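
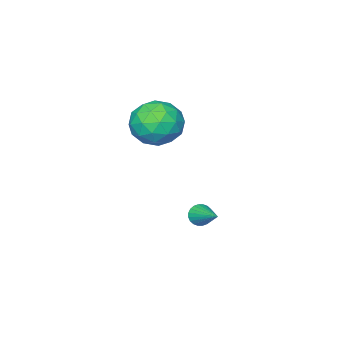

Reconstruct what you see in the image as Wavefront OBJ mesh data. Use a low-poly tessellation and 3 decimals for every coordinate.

v 2.114 -1.697 3.354
v 3.105 -1.432 3.789
v 2.935 -2.688 2.091
v 3.926 -2.423 2.526
v 3.231 -3.088 3.088
v 2.724 -2.476 3.869
v 3.316 -1.644 2.011
v 2.809 -1.032 2.792
v 3.848 -1.399 2.959
v 3.795 -2.291 3.625
v 2.245 -1.829 2.255
v 2.192 -2.721 2.921
v 2.538 -1.477 3.683
v 3.502 -2.643 2.197
v 3.094 -3.034 2.528
v 3.676 -2.878 2.783
v 2.313 -2.091 3.73
v 2.896 -1.935 3.985
v 2.97 -2.909 3.573
v 3.144 -2.185 1.895
v 3.727 -2.029 2.15
v 2.364 -1.242 3.097
v 2.946 -1.086 3.352
v 3.07 -1.211 2.307
v 3.557 -1.302 3.451
v 4.039 -1.884 2.708
v 3.681 -1.427 2.405
v 3.383 -1.067 2.864
v 3.526 -1.827 3.842
v 4.008 -2.409 3.099
v 3.6 -2.8 3.429
v 3.302 -2.44 3.889
v 3.963 -1.807 3.354
v 2.032 -1.711 2.781
v 2.514 -2.293 2.038
v 2.738 -1.68 1.991
v 2.44 -1.32 2.451
v 2.001 -2.236 3.172
v 2.483 -2.818 2.429
v 2.657 -3.053 3.016
v 2.359 -2.693 3.475
v 2.077 -2.313 2.526
v 2.133 -0.625 -1.756
v 2.396 -0.492 -2.173
v 2.507 0.685 -1.104
v 2.216 -0.42 -2.216
v 2.023 -0.378 -2.188
v 1.847 -0.374 -2.096
v 1.715 -0.408 -1.951
v 1.646 -0.476 -1.777
v 1.652 -0.565 -1.599
v 1.73 -0.664 -1.446
v 1.871 -0.757 -1.339
v 2.051 -0.83 -1.296
v 2.243 -0.872 -1.323
v 2.419 -0.876 -1.416
v 2.552 -0.841 -1.561
v 2.62 -0.774 -1.735
v 2.615 -0.684 -1.913
v 2.536 -0.585 -2.066
f 1 38 17
f 38 12 41
f 17 41 6
f 38 41 17
f 1 17 13
f 17 6 18
f 13 18 2
f 17 18 13
f 1 13 22
f 13 2 23
f 22 23 8
f 13 23 22
f 1 22 34
f 22 8 37
f 34 37 11
f 22 37 34
f 1 34 38
f 34 11 42
f 38 42 12
f 34 42 38
f 2 18 29
f 18 6 32
f 29 32 10
f 18 32 29
f 6 41 19
f 41 12 40
f 19 40 5
f 41 40 19
f 12 42 39
f 42 11 35
f 39 35 3
f 42 35 39
f 11 37 36
f 37 8 24
f 36 24 7
f 37 24 36
f 8 23 28
f 23 2 25
f 28 25 9
f 23 25 28
f 4 30 16
f 30 10 31
f 16 31 5
f 30 31 16
f 4 16 14
f 16 5 15
f 14 15 3
f 16 15 14
f 4 14 21
f 14 3 20
f 21 20 7
f 14 20 21
f 4 21 26
f 21 7 27
f 26 27 9
f 21 27 26
f 4 26 30
f 26 9 33
f 30 33 10
f 26 33 30
f 5 31 19
f 31 10 32
f 19 32 6
f 31 32 19
f 3 15 39
f 15 5 40
f 39 40 12
f 15 40 39
f 7 20 36
f 20 3 35
f 36 35 11
f 20 35 36
f 9 27 28
f 27 7 24
f 28 24 8
f 27 24 28
f 10 33 29
f 33 9 25
f 29 25 2
f 33 25 29
f 44 43 46
f 44 46 45
f 46 43 47
f 46 47 45
f 47 43 48
f 47 48 45
f 48 43 49
f 48 49 45
f 49 43 50
f 49 50 45
f 50 43 51
f 50 51 45
f 51 43 52
f 51 52 45
f 52 43 53
f 52 53 45
f 53 43 54
f 53 54 45
f 54 43 55
f 54 55 45
f 55 43 56
f 55 56 45
f 56 43 57
f 56 57 45
f 57 43 58
f 57 58 45
f 58 43 59
f 58 59 45
f 59 43 60
f 59 60 45
f 60 43 44
f 60 44 45



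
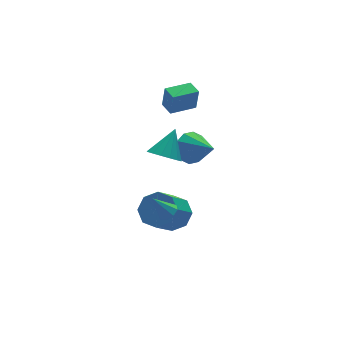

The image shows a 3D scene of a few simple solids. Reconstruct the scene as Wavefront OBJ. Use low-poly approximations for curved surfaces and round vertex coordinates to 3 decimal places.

v -1.24 -1.237 -4.563
v -0.492 -1.273 -3.916
v -1.692 -1.96 -2.569
v -2.44 -1.923 -3.217
v -0.856 -0.609 -3.901
v -2.056 -1.295 -2.554
v -1.445 -0.312 -4.275
v -2.645 -0.999 -2.928
v -1.914 -0.557 -4.817
v -3.114 -1.244 -3.47
v -1.988 -1.2 -5.211
v -3.188 -1.887 -3.864
v -1.624 -1.865 -5.226
v -2.824 -2.551 -3.879
v -1.035 -2.161 -4.852
v -2.235 -2.848 -3.505
v -0.566 -1.916 -4.31
v -1.766 -2.603 -2.963
v 1.113 3.261 -1.363
v 1.203 3.146 -0.111
v 1.121 4.117 -1.285
v 1.211 4.002 -0.033
v 2.549 3.258 -1.467
v 2.639 3.143 -0.215
v 2.557 4.114 -1.389
v 2.647 3.999 -0.137
v -2.613 -3.33 -2.218
v -2.159 -3.276 -1.949
v -3.247 -2.95 -1.222
v -2.265 -2.937 -2.146
v -2.574 -2.828 -2.384
v -2.906 -3.013 -2.525
v -3.067 -3.384 -2.486
v -2.962 -3.723 -2.29
v -2.652 -3.832 -2.051
v -2.32 -3.647 -1.91
v 1.031 1.046 -2.332
v 1.422 1.55 -1.643
v 1.429 -0.446 -1.468
v 0.861 1.475 -1.514
v 0.364 1.236 -1.697
v 0.122 0.924 -2.124
v 0.227 0.659 -2.63
v 0.639 0.541 -3.022
v 1.201 0.617 -3.151
v 1.697 0.856 -2.967
v 1.939 1.168 -2.541
v 1.834 1.433 -2.035
v -1.188 -0.306 -1.053
v -0.533 -0.213 -1.618
v -0.252 0.306 0.133
v -0.761 0.175 -1.638
v -1.103 0.434 -1.502
v -1.468 0.495 -1.245
v -1.758 0.34 -0.937
v -1.895 0.013 -0.66
v -1.843 -0.4 -0.488
v -1.615 -0.788 -0.467
v -1.272 -1.047 -0.604
v -0.907 -1.107 -0.861
v -0.618 -0.953 -1.169
v -0.481 -0.626 -1.446
f 2 1 5
f 2 5 3
f 3 5 6
f 3 6 4
f 5 1 7
f 5 7 6
f 6 7 8
f 6 8 4
f 7 1 9
f 7 9 8
f 8 9 10
f 8 10 4
f 9 1 11
f 9 11 10
f 10 11 12
f 10 12 4
f 11 1 13
f 11 13 12
f 12 13 14
f 12 14 4
f 13 1 15
f 13 15 14
f 14 15 16
f 14 16 4
f 15 1 17
f 15 17 16
f 16 17 18
f 16 18 4
f 17 1 2
f 17 2 18
f 18 2 3
f 18 3 4
f 20 22 19
f 23 20 19
f 19 22 21
f 21 23 19
f 20 26 22
f 24 20 23
f 24 26 20
f 22 26 21
f 25 23 21
f 21 26 25
f 25 24 23
f 26 24 25
f 28 27 30
f 28 30 29
f 30 27 31
f 30 31 29
f 31 27 32
f 31 32 29
f 32 27 33
f 32 33 29
f 33 27 34
f 33 34 29
f 34 27 35
f 34 35 29
f 35 27 36
f 35 36 29
f 36 27 28
f 36 28 29
f 38 37 40
f 38 40 39
f 40 37 41
f 40 41 39
f 41 37 42
f 41 42 39
f 42 37 43
f 42 43 39
f 43 37 44
f 43 44 39
f 44 37 45
f 44 45 39
f 45 37 46
f 45 46 39
f 46 37 47
f 46 47 39
f 47 37 48
f 47 48 39
f 48 37 38
f 48 38 39
f 50 49 52
f 50 52 51
f 52 49 53
f 52 53 51
f 53 49 54
f 53 54 51
f 54 49 55
f 54 55 51
f 55 49 56
f 55 56 51
f 56 49 57
f 56 57 51
f 57 49 58
f 57 58 51
f 58 49 59
f 58 59 51
f 59 49 60
f 59 60 51
f 60 49 61
f 60 61 51
f 61 49 62
f 61 62 51
f 62 49 50
f 62 50 51



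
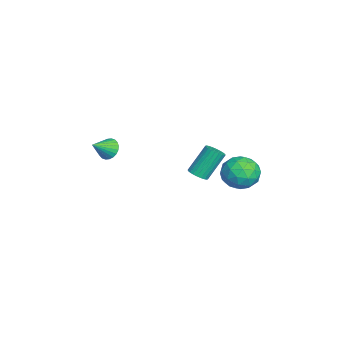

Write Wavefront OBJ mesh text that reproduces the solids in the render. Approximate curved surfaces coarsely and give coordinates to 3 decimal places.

v -0.32 1.587 0.296
v 0.268 1.758 0.394
v -0.272 2.705 1.963
v -0.86 2.533 1.864
v 0.188 1.941 0.257
v -0.352 2.887 1.826
v 0.03 2.069 0.125
v -0.51 3.015 1.694
v -0.18 2.124 0.02
v -0.72 3.07 1.589
v -0.412 2.098 -0.044
v -0.952 3.044 1.525
v -0.63 1.993 -0.056
v -1.17 2.939 1.513
v -0.801 1.827 -0.014
v -1.34 2.773 1.555
v -0.898 1.624 0.074
v -1.438 2.57 1.643
v -0.908 1.415 0.197
v -1.448 2.362 1.766
v -0.828 1.233 0.334
v -1.368 2.179 1.903
v -0.67 1.105 0.466
v -1.21 2.051 2.035
v -0.46 1.05 0.571
v -1 1.996 2.14
v -0.228 1.076 0.635
v -0.768 2.022 2.204
v -0.01 1.181 0.647
v -0.55 2.127 2.216
v 0.16 1.347 0.605
v -0.379 2.293 2.174
v 0.258 1.55 0.517
v -0.282 2.496 2.086
v -0.692 -3.173 2.079
v -0.083 -2.901 1.808
v 0.012 -4.007 2.821
v -0.123 -2.735 2.031
v -0.249 -2.636 2.262
v -0.443 -2.619 2.464
v -0.674 -2.686 2.608
v -0.909 -2.827 2.672
v -1.11 -3.021 2.645
v -1.248 -3.239 2.532
v -1.301 -3.446 2.35
v -1.261 -3.611 2.126
v -1.135 -3.71 1.896
v -0.941 -3.728 1.693
v -0.71 -3.66 1.549
v -0.475 -3.519 1.485
v -0.274 -3.325 1.512
v -0.136 -3.108 1.625
v 0.916 4.776 1.753
v 2.016 4.63 1.468
v 0.604 2.97 1.472
v 1.704 2.824 1.187
v 1.42 3.068 2.27
v 1.613 4.184 2.444
v 1.007 3.416 0.496
v 1.2 4.532 0.67
v 2.073 3.789 0.691
v 2.328 3.574 1.788
v 0.292 4.026 1.152
v 0.547 3.811 2.249
v 1.494 4.862 1.635
v 1.126 2.738 1.305
v 0.959 2.882 1.942
v 1.606 2.796 1.774
v 1.256 4.6 2.209
v 1.903 4.514 2.041
v 1.553 3.596 2.513
v 0.717 3.086 0.899
v 1.364 3 0.731
v 1.014 4.804 1.166
v 1.661 4.718 0.998
v 1.067 4.004 0.427
v 2.174 4.281 1.011
v 1.99 3.22 0.846
v 1.58 3.568 0.44
v 1.694 4.224 0.542
v 2.324 4.155 1.656
v 2.14 3.094 1.491
v 1.973 3.237 2.127
v 2.086 3.893 2.229
v 2.357 3.661 1.199
v 0.48 4.506 1.449
v 0.296 3.445 1.284
v 0.534 3.707 0.711
v 0.647 4.363 0.813
v 0.63 4.38 2.094
v 0.446 3.319 1.929
v 0.926 3.376 2.398
v 1.04 4.032 2.5
v 0.263 3.939 1.741
f 2 1 5
f 2 5 3
f 3 5 6
f 3 6 4
f 5 1 7
f 5 7 6
f 6 7 8
f 6 8 4
f 7 1 9
f 7 9 8
f 8 9 10
f 8 10 4
f 9 1 11
f 9 11 10
f 10 11 12
f 10 12 4
f 11 1 13
f 11 13 12
f 12 13 14
f 12 14 4
f 13 1 15
f 13 15 14
f 14 15 16
f 14 16 4
f 15 1 17
f 15 17 16
f 16 17 18
f 16 18 4
f 17 1 19
f 17 19 18
f 18 19 20
f 18 20 4
f 19 1 21
f 19 21 20
f 20 21 22
f 20 22 4
f 21 1 23
f 21 23 22
f 22 23 24
f 22 24 4
f 23 1 25
f 23 25 24
f 24 25 26
f 24 26 4
f 25 1 27
f 25 27 26
f 26 27 28
f 26 28 4
f 27 1 29
f 27 29 28
f 28 29 30
f 28 30 4
f 29 1 31
f 29 31 30
f 30 31 32
f 30 32 4
f 31 1 33
f 31 33 32
f 32 33 34
f 32 34 4
f 33 1 2
f 33 2 34
f 34 2 3
f 34 3 4
f 36 35 38
f 36 38 37
f 38 35 39
f 38 39 37
f 39 35 40
f 39 40 37
f 40 35 41
f 40 41 37
f 41 35 42
f 41 42 37
f 42 35 43
f 42 43 37
f 43 35 44
f 43 44 37
f 44 35 45
f 44 45 37
f 45 35 46
f 45 46 37
f 46 35 47
f 46 47 37
f 47 35 48
f 47 48 37
f 48 35 49
f 48 49 37
f 49 35 50
f 49 50 37
f 50 35 51
f 50 51 37
f 51 35 52
f 51 52 37
f 52 35 36
f 52 36 37
f 53 90 69
f 90 64 93
f 69 93 58
f 90 93 69
f 53 69 65
f 69 58 70
f 65 70 54
f 69 70 65
f 53 65 74
f 65 54 75
f 74 75 60
f 65 75 74
f 53 74 86
f 74 60 89
f 86 89 63
f 74 89 86
f 53 86 90
f 86 63 94
f 90 94 64
f 86 94 90
f 54 70 81
f 70 58 84
f 81 84 62
f 70 84 81
f 58 93 71
f 93 64 92
f 71 92 57
f 93 92 71
f 64 94 91
f 94 63 87
f 91 87 55
f 94 87 91
f 63 89 88
f 89 60 76
f 88 76 59
f 89 76 88
f 60 75 80
f 75 54 77
f 80 77 61
f 75 77 80
f 56 82 68
f 82 62 83
f 68 83 57
f 82 83 68
f 56 68 66
f 68 57 67
f 66 67 55
f 68 67 66
f 56 66 73
f 66 55 72
f 73 72 59
f 66 72 73
f 56 73 78
f 73 59 79
f 78 79 61
f 73 79 78
f 56 78 82
f 78 61 85
f 82 85 62
f 78 85 82
f 57 83 71
f 83 62 84
f 71 84 58
f 83 84 71
f 55 67 91
f 67 57 92
f 91 92 64
f 67 92 91
f 59 72 88
f 72 55 87
f 88 87 63
f 72 87 88
f 61 79 80
f 79 59 76
f 80 76 60
f 79 76 80
f 62 85 81
f 85 61 77
f 81 77 54
f 85 77 81



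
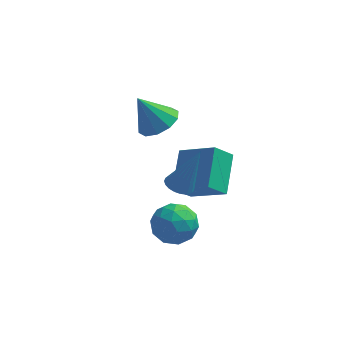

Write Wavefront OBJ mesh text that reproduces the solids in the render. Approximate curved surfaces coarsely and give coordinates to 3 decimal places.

v -2.367 2.46 1.481
v -1.737 1.718 1.786
v -3.253 2.34 3.019
v -1.492 2.269 1.97
v -1.581 2.893 1.967
v -1.971 3.351 1.778
v -2.511 3.469 1.476
v -2.996 3.202 1.175
v -3.241 2.651 0.991
v -3.152 2.027 0.995
v -2.763 1.568 1.183
v -2.222 1.45 1.486
v 0.214 -0.118 -0.327
v 0.212 1.65 0.808
v -1.424 0.501 -1.293
v -1.426 2.269 -0.159
v 0.926 0.431 -1.181
v 0.924 2.199 -0.047
v -0.712 1.05 -2.148
v -0.714 2.818 -1.013
v -0.531 -2.901 2.105
v 0.073 -2.957 1.871
v 0.271 -2.639 4.115
v 0.03 -2.69 1.854
v -0.11 -2.46 1.879
v -0.322 -2.307 1.944
v -0.571 -2.256 2.037
v -0.813 -2.316 2.141
v -1.006 -2.478 2.24
v -1.117 -2.713 2.314
v -1.127 -2.98 2.353
v -1.033 -3.234 2.349
v -0.853 -3.43 2.302
v -0.617 -3.534 2.222
v -0.367 -3.53 2.121
v -0.144 -3.416 2.018
v 0.011 -3.213 1.929
v -1.824 -1.487 -2.191
v -0.933 -0.917 -2.422
v -0.967 -2.303 -0.898
v -0.076 -1.733 -1.129
v -0.939 -1.239 -0.699
v -1.468 -0.735 -1.498
v -0.432 -2.485 -1.822
v -0.961 -1.981 -2.621
v -0.072 -1.534 -2.194
v -0.385 -0.763 -1.5
v -1.515 -2.457 -1.82
v -1.828 -1.686 -1.126
v -1.454 -1.131 -2.42
v -0.446 -2.089 -0.9
v -0.953 -1.799 -0.647
v -0.43 -1.464 -0.783
v -1.768 -1.023 -1.877
v -1.244 -0.688 -2.013
v -1.248 -0.877 -1
v -0.656 -2.532 -1.307
v -0.132 -2.197 -1.443
v -1.47 -1.756 -2.537
v -0.947 -1.421 -2.673
v -0.652 -2.343 -2.32
v -0.424 -1.158 -2.422
v 0.08 -1.638 -1.662
v -0.13 -2.08 -2.069
v -0.441 -1.784 -2.538
v -0.608 -0.705 -2.014
v -0.104 -1.185 -1.254
v -0.611 -0.894 -1.001
v -0.923 -0.598 -1.471
v -0.102 -1.068 -1.88
v -1.796 -2.035 -2.066
v -1.292 -2.515 -1.306
v -0.977 -2.622 -1.849
v -1.289 -2.326 -2.319
v -1.98 -1.582 -1.658
v -1.476 -2.062 -0.898
v -1.459 -1.436 -0.782
v -1.77 -1.14 -1.251
v -1.798 -2.152 -1.44
f 2 1 4
f 2 4 3
f 4 1 5
f 4 5 3
f 5 1 6
f 5 6 3
f 6 1 7
f 6 7 3
f 7 1 8
f 7 8 3
f 8 1 9
f 8 9 3
f 9 1 10
f 9 10 3
f 10 1 11
f 10 11 3
f 11 1 12
f 11 12 3
f 12 1 2
f 12 2 3
f 14 16 13
f 17 14 13
f 13 16 15
f 15 17 13
f 14 20 16
f 18 14 17
f 18 20 14
f 16 20 15
f 19 17 15
f 15 20 19
f 19 18 17
f 20 18 19
f 22 21 24
f 22 24 23
f 24 21 25
f 24 25 23
f 25 21 26
f 25 26 23
f 26 21 27
f 26 27 23
f 27 21 28
f 27 28 23
f 28 21 29
f 28 29 23
f 29 21 30
f 29 30 23
f 30 21 31
f 30 31 23
f 31 21 32
f 31 32 23
f 32 21 33
f 32 33 23
f 33 21 34
f 33 34 23
f 34 21 35
f 34 35 23
f 35 21 36
f 35 36 23
f 36 21 37
f 36 37 23
f 37 21 22
f 37 22 23
f 38 75 54
f 75 49 78
f 54 78 43
f 75 78 54
f 38 54 50
f 54 43 55
f 50 55 39
f 54 55 50
f 38 50 59
f 50 39 60
f 59 60 45
f 50 60 59
f 38 59 71
f 59 45 74
f 71 74 48
f 59 74 71
f 38 71 75
f 71 48 79
f 75 79 49
f 71 79 75
f 39 55 66
f 55 43 69
f 66 69 47
f 55 69 66
f 43 78 56
f 78 49 77
f 56 77 42
f 78 77 56
f 49 79 76
f 79 48 72
f 76 72 40
f 79 72 76
f 48 74 73
f 74 45 61
f 73 61 44
f 74 61 73
f 45 60 65
f 60 39 62
f 65 62 46
f 60 62 65
f 41 67 53
f 67 47 68
f 53 68 42
f 67 68 53
f 41 53 51
f 53 42 52
f 51 52 40
f 53 52 51
f 41 51 58
f 51 40 57
f 58 57 44
f 51 57 58
f 41 58 63
f 58 44 64
f 63 64 46
f 58 64 63
f 41 63 67
f 63 46 70
f 67 70 47
f 63 70 67
f 42 68 56
f 68 47 69
f 56 69 43
f 68 69 56
f 40 52 76
f 52 42 77
f 76 77 49
f 52 77 76
f 44 57 73
f 57 40 72
f 73 72 48
f 57 72 73
f 46 64 65
f 64 44 61
f 65 61 45
f 64 61 65
f 47 70 66
f 70 46 62
f 66 62 39
f 70 62 66



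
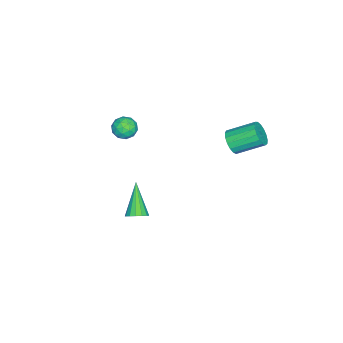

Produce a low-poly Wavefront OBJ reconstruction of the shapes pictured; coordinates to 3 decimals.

v 0.583 -1.443 -4.639
v 1.011 -1.337 -4.189
v -0.783 -2.037 -3.201
v 0.852 -1.054 -4.222
v 0.621 -0.875 -4.368
v 0.38 -0.849 -4.586
v 0.193 -0.981 -4.818
v 0.111 -1.237 -5.002
v 0.155 -1.548 -5.089
v 0.314 -1.831 -5.055
v 0.544 -2.01 -4.91
v 0.785 -2.037 -4.692
v 0.972 -1.905 -4.46
v 1.055 -1.648 -4.275
v -3.002 2.413 -0.257
v -2.619 2.195 0.362
v -3.095 3.609 1.156
v -3.478 3.827 0.537
v -2.374 2.384 0.171
v -2.851 3.798 0.964
v -2.274 2.58 -0.118
v -2.75 3.995 0.675
v -2.34 2.738 -0.439
v -2.816 4.152 0.354
v -2.558 2.821 -0.718
v -3.034 4.236 0.075
v -2.877 2.811 -0.892
v -3.353 4.225 -0.099
v -3.225 2.71 -0.92
v -3.701 4.124 -0.126
v -3.522 2.54 -0.796
v -3.998 3.954 -0.002
v -3.7 2.341 -0.548
v -4.176 3.756 0.245
v -3.718 2.159 -0.234
v -4.194 3.573 0.559
v -3.572 2.035 0.075
v -4.048 3.449 0.868
v -3.295 1.997 0.308
v -3.771 3.412 1.101
v -2.951 2.055 0.412
v -3.427 3.469 1.205
v -3.169 -3.066 -1.437
v -2.751 -3.637 -1.706
v -4.089 -3.843 -1.214
v -3.671 -4.414 -1.483
v -3.482 -4.083 -0.83
v -2.913 -3.602 -0.968
v -3.927 -3.878 -1.952
v -3.358 -3.397 -2.09
v -3.22 -4.139 -2.025
v -2.945 -4.265 -1.331
v -3.895 -3.215 -1.589
v -3.62 -3.341 -0.895
v -2.879 -3.283 -1.591
v -3.961 -4.197 -1.329
v -3.849 -4.002 -0.945
v -3.604 -4.338 -1.103
v -2.974 -3.263 -1.157
v -2.729 -3.598 -1.315
v -3.158 -3.86 -0.8
v -4.111 -3.882 -1.605
v -3.866 -4.217 -1.763
v -3.236 -3.142 -1.817
v -2.991 -3.478 -1.975
v -3.682 -3.62 -2.12
v -2.909 -3.914 -1.937
v -3.45 -4.371 -1.806
v -3.6 -4.055 -2.082
v -3.266 -3.773 -2.163
v -2.748 -3.988 -1.529
v -3.289 -4.445 -1.398
v -3.177 -4.25 -1.014
v -2.843 -3.968 -1.095
v -3.023 -4.283 -1.716
v -3.551 -3.035 -1.522
v -4.092 -3.492 -1.391
v -3.997 -3.512 -1.825
v -3.663 -3.23 -1.906
v -3.39 -3.109 -1.114
v -3.931 -3.566 -0.983
v -3.574 -3.707 -0.757
v -3.24 -3.425 -0.838
v -3.817 -3.197 -1.204
f 2 1 4
f 2 4 3
f 4 1 5
f 4 5 3
f 5 1 6
f 5 6 3
f 6 1 7
f 6 7 3
f 7 1 8
f 7 8 3
f 8 1 9
f 8 9 3
f 9 1 10
f 9 10 3
f 10 1 11
f 10 11 3
f 11 1 12
f 11 12 3
f 12 1 13
f 12 13 3
f 13 1 14
f 13 14 3
f 14 1 2
f 14 2 3
f 16 15 19
f 16 19 17
f 17 19 20
f 17 20 18
f 19 15 21
f 19 21 20
f 20 21 22
f 20 22 18
f 21 15 23
f 21 23 22
f 22 23 24
f 22 24 18
f 23 15 25
f 23 25 24
f 24 25 26
f 24 26 18
f 25 15 27
f 25 27 26
f 26 27 28
f 26 28 18
f 27 15 29
f 27 29 28
f 28 29 30
f 28 30 18
f 29 15 31
f 29 31 30
f 30 31 32
f 30 32 18
f 31 15 33
f 31 33 32
f 32 33 34
f 32 34 18
f 33 15 35
f 33 35 34
f 34 35 36
f 34 36 18
f 35 15 37
f 35 37 36
f 36 37 38
f 36 38 18
f 37 15 39
f 37 39 38
f 38 39 40
f 38 40 18
f 39 15 41
f 39 41 40
f 40 41 42
f 40 42 18
f 41 15 16
f 41 16 42
f 42 16 17
f 42 17 18
f 43 80 59
f 80 54 83
f 59 83 48
f 80 83 59
f 43 59 55
f 59 48 60
f 55 60 44
f 59 60 55
f 43 55 64
f 55 44 65
f 64 65 50
f 55 65 64
f 43 64 76
f 64 50 79
f 76 79 53
f 64 79 76
f 43 76 80
f 76 53 84
f 80 84 54
f 76 84 80
f 44 60 71
f 60 48 74
f 71 74 52
f 60 74 71
f 48 83 61
f 83 54 82
f 61 82 47
f 83 82 61
f 54 84 81
f 84 53 77
f 81 77 45
f 84 77 81
f 53 79 78
f 79 50 66
f 78 66 49
f 79 66 78
f 50 65 70
f 65 44 67
f 70 67 51
f 65 67 70
f 46 72 58
f 72 52 73
f 58 73 47
f 72 73 58
f 46 58 56
f 58 47 57
f 56 57 45
f 58 57 56
f 46 56 63
f 56 45 62
f 63 62 49
f 56 62 63
f 46 63 68
f 63 49 69
f 68 69 51
f 63 69 68
f 46 68 72
f 68 51 75
f 72 75 52
f 68 75 72
f 47 73 61
f 73 52 74
f 61 74 48
f 73 74 61
f 45 57 81
f 57 47 82
f 81 82 54
f 57 82 81
f 49 62 78
f 62 45 77
f 78 77 53
f 62 77 78
f 51 69 70
f 69 49 66
f 70 66 50
f 69 66 70
f 52 75 71
f 75 51 67
f 71 67 44
f 75 67 71



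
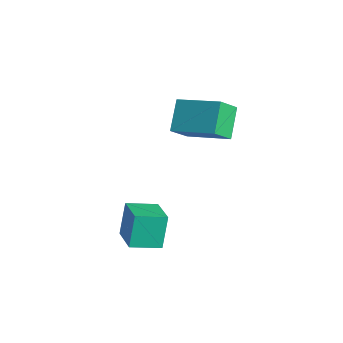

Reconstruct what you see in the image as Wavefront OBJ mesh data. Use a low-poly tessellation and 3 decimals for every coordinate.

v 1.64 -2.264 -2.047
v 1.26 -1.788 -0.687
v 2.047 -1.057 -2.355
v 1.666 -0.582 -0.995
v 3.014 -2.598 -1.545
v 2.633 -2.123 -0.185
v 3.42 -1.392 -1.853
v 3.04 -0.916 -0.493
v -0.734 2.114 0.129
v -0.564 1.242 0.994
v -1.604 2.911 1.104
v -1.433 2.039 1.969
v 0.953 3.121 0.811
v 1.124 2.249 1.676
v 0.084 3.918 1.786
v 0.254 3.046 2.651
f 2 4 1
f 5 2 1
f 1 4 3
f 3 5 1
f 2 8 4
f 6 2 5
f 6 8 2
f 4 8 3
f 7 5 3
f 3 8 7
f 7 6 5
f 8 6 7
f 10 12 9
f 13 10 9
f 9 12 11
f 11 13 9
f 10 16 12
f 14 10 13
f 14 16 10
f 12 16 11
f 15 13 11
f 11 16 15
f 15 14 13
f 16 14 15



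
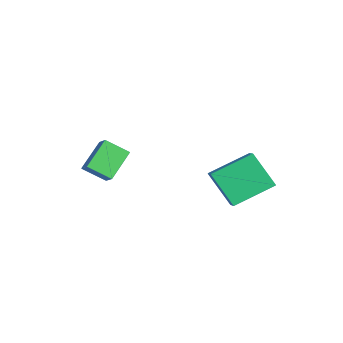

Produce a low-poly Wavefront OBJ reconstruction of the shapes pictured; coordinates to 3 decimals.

v 1.249 0.129 1.609
v 2.102 -0.047 2.178
v 1.127 2.112 2.405
v 1.98 1.936 2.974
v 2.36 0.784 0.146
v 3.213 0.608 0.715
v 2.238 2.767 0.942
v 3.091 2.591 1.511
v -2.2 -4.609 0.709
v -3.077 -3.485 1.655
v -1.699 -3.617 -0.004
v -2.576 -2.494 0.941
v -1.484 -4.546 1.299
v -2.361 -3.423 2.244
v -0.983 -3.555 0.585
v -1.86 -2.431 1.531
f 2 4 1
f 5 2 1
f 1 4 3
f 3 5 1
f 2 8 4
f 6 2 5
f 6 8 2
f 4 8 3
f 7 5 3
f 3 8 7
f 7 6 5
f 8 6 7
f 10 12 9
f 13 10 9
f 9 12 11
f 11 13 9
f 10 16 12
f 14 10 13
f 14 16 10
f 12 16 11
f 15 13 11
f 11 16 15
f 15 14 13
f 16 14 15



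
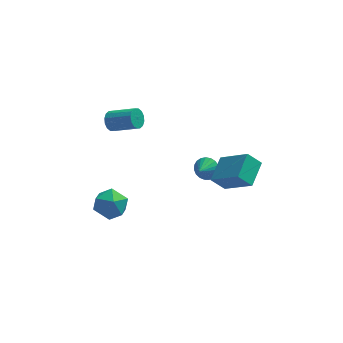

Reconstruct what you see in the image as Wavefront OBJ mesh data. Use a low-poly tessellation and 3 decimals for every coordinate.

v 2.565 0.256 -0.628
v 1.864 0.302 0.097
v 3.138 1.559 -0.156
v 2.437 1.605 0.569
v 3.803 -0.745 0.631
v 3.102 -0.699 1.356
v 4.376 0.558 1.103
v 3.675 0.604 1.828
v 1.913 3.754 -2.568
v 2.541 3.496 -2.447
v 1.487 2.986 -1.992
v 2.509 3.678 -2.228
v 2.373 3.873 -2.068
v 2.158 4.048 -1.993
v 1.9 4.172 -2.019
v 1.645 4.224 -2.139
v 1.436 4.194 -2.333
v 1.309 4.089 -2.568
v 1.287 3.925 -2.802
v 1.373 3.732 -2.997
v 1.552 3.543 -3.117
v 1.794 3.39 -3.142
v 2.056 3.301 -3.067
v 2.294 3.289 -2.907
v 2.465 3.358 -2.687
v -2.883 3.4 2.067
v -2.545 3.604 1.615
v -1.26 3.045 2.321
v -1.597 2.84 2.773
v -2.556 3.838 1.819
v -1.271 3.279 2.526
v -2.654 3.954 2.09
v -1.369 3.395 2.797
v -2.814 3.922 2.354
v -1.528 3.362 3.061
v -2.992 3.749 2.542
v -1.706 3.19 3.249
v -3.141 3.483 2.602
v -1.855 2.924 3.309
v -3.22 3.195 2.519
v -1.935 2.636 3.225
v -3.209 2.961 2.314
v -1.924 2.402 3.021
v -3.111 2.845 2.043
v -1.826 2.286 2.75
v -2.952 2.878 1.779
v -1.666 2.318 2.486
v -2.774 3.05 1.591
v -1.488 2.491 2.298
v -2.625 3.316 1.531
v -1.339 2.757 2.238
v -3.201 0 -1.501
v -2.348 -0.451 -1.343
v -3.772 -0.609 -0.157
v -2.919 -1.06 0.001
v -2.975 -0.086 0.063
v -2.622 0.29 -0.768
v -3.498 -1.35 -0.732
v -3.145 -0.974 -1.563
v -2.532 -1.286 -0.868
v -2.209 -0.505 -0.377
v -3.911 -0.555 -1.123
v -3.588 0.226 -0.632
f 2 4 1
f 5 2 1
f 1 4 3
f 3 5 1
f 2 8 4
f 6 2 5
f 6 8 2
f 4 8 3
f 7 5 3
f 3 8 7
f 7 6 5
f 8 6 7
f 10 9 12
f 10 12 11
f 12 9 13
f 12 13 11
f 13 9 14
f 13 14 11
f 14 9 15
f 14 15 11
f 15 9 16
f 15 16 11
f 16 9 17
f 16 17 11
f 17 9 18
f 17 18 11
f 18 9 19
f 18 19 11
f 19 9 20
f 19 20 11
f 20 9 21
f 20 21 11
f 21 9 22
f 21 22 11
f 22 9 23
f 22 23 11
f 23 9 24
f 23 24 11
f 24 9 25
f 24 25 11
f 25 9 10
f 25 10 11
f 27 26 30
f 27 30 28
f 28 30 31
f 28 31 29
f 30 26 32
f 30 32 31
f 31 32 33
f 31 33 29
f 32 26 34
f 32 34 33
f 33 34 35
f 33 35 29
f 34 26 36
f 34 36 35
f 35 36 37
f 35 37 29
f 36 26 38
f 36 38 37
f 37 38 39
f 37 39 29
f 38 26 40
f 38 40 39
f 39 40 41
f 39 41 29
f 40 26 42
f 40 42 41
f 41 42 43
f 41 43 29
f 42 26 44
f 42 44 43
f 43 44 45
f 43 45 29
f 44 26 46
f 44 46 45
f 45 46 47
f 45 47 29
f 46 26 48
f 46 48 47
f 47 48 49
f 47 49 29
f 48 26 50
f 48 50 49
f 49 50 51
f 49 51 29
f 50 26 27
f 50 27 51
f 51 27 28
f 51 28 29
f 52 63 57
f 52 57 53
f 52 53 59
f 52 59 62
f 52 62 63
f 53 57 61
f 57 63 56
f 63 62 54
f 62 59 58
f 59 53 60
f 55 61 56
f 55 56 54
f 55 54 58
f 55 58 60
f 55 60 61
f 56 61 57
f 54 56 63
f 58 54 62
f 60 58 59
f 61 60 53



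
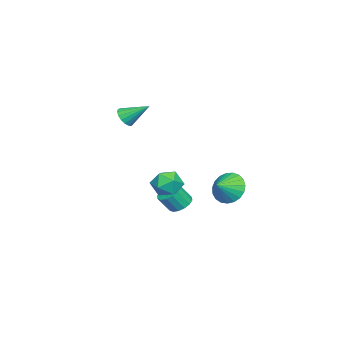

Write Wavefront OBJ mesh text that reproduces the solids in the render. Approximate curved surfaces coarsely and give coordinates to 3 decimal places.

v 0.643 -3.635 3.092
v 1.248 -3.449 2.87
v 0.577 -2.325 4.008
v 1.045 -3.314 2.662
v 0.75 -3.252 2.552
v 0.431 -3.278 2.566
v 0.16 -3.386 2.701
v 0 -3.551 2.924
v -0.012 -3.735 3.187
v 0.125 -3.896 3.427
v 0.382 -3.997 3.591
v 0.698 -4.016 3.641
v 1.002 -3.947 3.564
v 1.223 -3.807 3.38
v 1.312 -3.627 3.129
v 2.597 -0.271 -1.196
v 3.458 -0.071 -0.89
v 2.362 -1.129 0.03
v 3.223 -0.929 0.336
v 2.566 -0.263 0.318
v 2.711 0.267 -0.439
v 3.109 -1.467 -0.421
v 3.254 -0.937 -1.178
v 3.775 -0.81 -0.411
v 3.439 -0.065 0.046
v 2.381 -1.135 -0.906
v 2.045 -0.39 -0.449
v -2.633 -1.649 -4.338
v -2.288 -2.168 -4.773
v -1.902 -2.73 -3.798
v -2.247 -2.211 -3.362
v -2.019 -1.886 -4.717
v -1.633 -2.449 -3.742
v -1.914 -1.541 -4.56
v -1.528 -2.104 -3.584
v -2.002 -1.225 -4.343
v -1.616 -1.787 -3.367
v -2.259 -1.023 -4.124
v -1.873 -1.585 -3.149
v -2.616 -0.988 -3.963
v -2.231 -1.55 -2.988
v -2.978 -1.13 -3.902
v -2.592 -1.692 -2.927
v -3.247 -1.411 -3.958
v -2.861 -1.974 -2.983
v -3.352 -1.756 -4.116
v -2.966 -2.319 -3.14
v -3.264 -2.073 -4.333
v -2.878 -2.635 -3.357
v -3.007 -2.275 -4.551
v -2.621 -2.837 -3.576
v -2.649 -2.31 -4.712
v -2.264 -2.872 -3.737
v -2.847 0.988 -2.874
v -2.2 1.508 -3.581
v -1.913 0.572 -2.326
v -2.252 1.819 -3.255
v -2.408 1.986 -2.863
v -2.639 1.981 -2.474
v -2.907 1.803 -2.153
v -3.164 1.485 -1.957
v -3.366 1.081 -1.92
v -3.478 0.661 -2.048
v -3.481 0.298 -2.319
v -3.375 0.054 -2.685
v -3.177 -0.029 -3.085
v -2.922 0.064 -3.448
v -2.654 0.317 -3.711
v -2.419 0.686 -3.831
v -2.259 1.108 -3.784
f 2 1 4
f 2 4 3
f 4 1 5
f 4 5 3
f 5 1 6
f 5 6 3
f 6 1 7
f 6 7 3
f 7 1 8
f 7 8 3
f 8 1 9
f 8 9 3
f 9 1 10
f 9 10 3
f 10 1 11
f 10 11 3
f 11 1 12
f 11 12 3
f 12 1 13
f 12 13 3
f 13 1 14
f 13 14 3
f 14 1 15
f 14 15 3
f 15 1 2
f 15 2 3
f 16 27 21
f 16 21 17
f 16 17 23
f 16 23 26
f 16 26 27
f 17 21 25
f 21 27 20
f 27 26 18
f 26 23 22
f 23 17 24
f 19 25 20
f 19 20 18
f 19 18 22
f 19 22 24
f 19 24 25
f 20 25 21
f 18 20 27
f 22 18 26
f 24 22 23
f 25 24 17
f 29 28 32
f 29 32 30
f 30 32 33
f 30 33 31
f 32 28 34
f 32 34 33
f 33 34 35
f 33 35 31
f 34 28 36
f 34 36 35
f 35 36 37
f 35 37 31
f 36 28 38
f 36 38 37
f 37 38 39
f 37 39 31
f 38 28 40
f 38 40 39
f 39 40 41
f 39 41 31
f 40 28 42
f 40 42 41
f 41 42 43
f 41 43 31
f 42 28 44
f 42 44 43
f 43 44 45
f 43 45 31
f 44 28 46
f 44 46 45
f 45 46 47
f 45 47 31
f 46 28 48
f 46 48 47
f 47 48 49
f 47 49 31
f 48 28 50
f 48 50 49
f 49 50 51
f 49 51 31
f 50 28 52
f 50 52 51
f 51 52 53
f 51 53 31
f 52 28 29
f 52 29 53
f 53 29 30
f 53 30 31
f 55 54 57
f 55 57 56
f 57 54 58
f 57 58 56
f 58 54 59
f 58 59 56
f 59 54 60
f 59 60 56
f 60 54 61
f 60 61 56
f 61 54 62
f 61 62 56
f 62 54 63
f 62 63 56
f 63 54 64
f 63 64 56
f 64 54 65
f 64 65 56
f 65 54 66
f 65 66 56
f 66 54 67
f 66 67 56
f 67 54 68
f 67 68 56
f 68 54 69
f 68 69 56
f 69 54 70
f 69 70 56
f 70 54 55
f 70 55 56



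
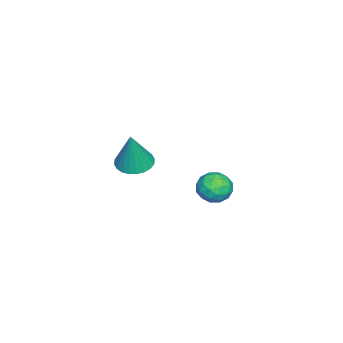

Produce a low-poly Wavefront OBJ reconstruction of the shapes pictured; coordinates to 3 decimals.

v 2.372 -1.574 0.933
v 3.118 -1.214 0.701
v 2.948 -1.546 2.827
v 2.929 -0.943 0.755
v 2.654 -0.767 0.836
v 2.337 -0.714 0.931
v 2.025 -0.792 1.027
v 1.766 -0.99 1.109
v 1.599 -1.275 1.163
v 1.55 -1.607 1.183
v 1.626 -1.933 1.165
v 1.816 -2.205 1.111
v 2.09 -2.38 1.03
v 2.407 -2.433 0.935
v 2.719 -2.355 0.839
v 2.978 -2.158 0.757
v 3.145 -1.872 0.702
v 3.194 -1.54 0.683
v -3.413 0.842 -4.165
v -2.836 1.349 -3.668
v -2.844 -0.389 -3.572
v -2.267 0.118 -3.075
v -3.163 0.132 -2.891
v -3.515 0.893 -3.258
v -2.165 0.067 -3.982
v -2.517 0.828 -4.349
v -2.065 0.869 -3.555
v -2.681 0.91 -2.88
v -2.999 0.05 -4.36
v -3.615 0.091 -3.685
v -3.174 1.204 -3.969
v -2.506 -0.244 -3.271
v -3.033 -0.235 -3.163
v -2.693 0.062 -2.871
v -3.573 0.936 -3.728
v -3.234 1.233 -3.435
v -3.427 0.518 -2.979
v -2.446 -0.273 -3.805
v -2.107 0.024 -3.512
v -2.987 0.898 -4.369
v -2.647 1.195 -4.077
v -2.253 0.442 -4.261
v -2.382 1.219 -3.61
v -2.048 0.496 -3.261
v -1.988 0.466 -3.795
v -2.194 0.913 -4.01
v -2.744 1.243 -3.213
v -2.41 0.519 -2.865
v -2.937 0.528 -2.757
v -3.143 0.975 -2.972
v -2.291 0.961 -3.147
v -3.27 0.441 -4.375
v -2.936 -0.283 -4.027
v -2.537 -0.015 -4.268
v -2.743 0.432 -4.483
v -3.632 0.464 -3.979
v -3.298 -0.259 -3.63
v -3.486 0.047 -3.23
v -3.692 0.494 -3.445
v -3.389 -0.001 -4.093
f 2 1 4
f 2 4 3
f 4 1 5
f 4 5 3
f 5 1 6
f 5 6 3
f 6 1 7
f 6 7 3
f 7 1 8
f 7 8 3
f 8 1 9
f 8 9 3
f 9 1 10
f 9 10 3
f 10 1 11
f 10 11 3
f 11 1 12
f 11 12 3
f 12 1 13
f 12 13 3
f 13 1 14
f 13 14 3
f 14 1 15
f 14 15 3
f 15 1 16
f 15 16 3
f 16 1 17
f 16 17 3
f 17 1 18
f 17 18 3
f 18 1 2
f 18 2 3
f 19 56 35
f 56 30 59
f 35 59 24
f 56 59 35
f 19 35 31
f 35 24 36
f 31 36 20
f 35 36 31
f 19 31 40
f 31 20 41
f 40 41 26
f 31 41 40
f 19 40 52
f 40 26 55
f 52 55 29
f 40 55 52
f 19 52 56
f 52 29 60
f 56 60 30
f 52 60 56
f 20 36 47
f 36 24 50
f 47 50 28
f 36 50 47
f 24 59 37
f 59 30 58
f 37 58 23
f 59 58 37
f 30 60 57
f 60 29 53
f 57 53 21
f 60 53 57
f 29 55 54
f 55 26 42
f 54 42 25
f 55 42 54
f 26 41 46
f 41 20 43
f 46 43 27
f 41 43 46
f 22 48 34
f 48 28 49
f 34 49 23
f 48 49 34
f 22 34 32
f 34 23 33
f 32 33 21
f 34 33 32
f 22 32 39
f 32 21 38
f 39 38 25
f 32 38 39
f 22 39 44
f 39 25 45
f 44 45 27
f 39 45 44
f 22 44 48
f 44 27 51
f 48 51 28
f 44 51 48
f 23 49 37
f 49 28 50
f 37 50 24
f 49 50 37
f 21 33 57
f 33 23 58
f 57 58 30
f 33 58 57
f 25 38 54
f 38 21 53
f 54 53 29
f 38 53 54
f 27 45 46
f 45 25 42
f 46 42 26
f 45 42 46
f 28 51 47
f 51 27 43
f 47 43 20
f 51 43 47



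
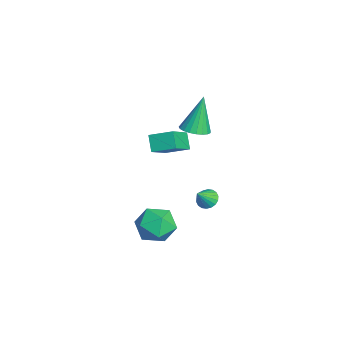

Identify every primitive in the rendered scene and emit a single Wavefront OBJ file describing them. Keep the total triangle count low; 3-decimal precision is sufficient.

v -1.633 3.047 1.776
v -1.157 2.431 2.033
v -2.107 3.553 3.864
v -0.936 2.691 2.02
v -0.836 3.012 1.965
v -0.874 3.339 1.878
v -1.042 3.616 1.772
v -1.313 3.795 1.668
v -1.64 3.844 1.582
v -1.965 3.755 1.529
v -2.233 3.545 1.52
v -2.397 3.248 1.554
v -2.429 2.916 1.627
v -2.323 2.607 1.726
v -2.098 2.375 1.833
v -1.793 2.258 1.931
v -1.46 2.278 2.001
v 1.743 1.446 -2.806
v 2.7 1.01 -3.287
v 1.9 0.23 -1.393
v 2.857 -0.206 -1.874
v 2.868 0.862 -1.429
v 2.771 1.613 -2.303
v 1.829 -0.373 -2.377
v 1.732 0.378 -3.251
v 2.754 -0.114 -3.022
v 3.395 0.649 -2.436
v 1.205 0.591 -2.244
v 1.846 1.354 -1.658
v -2.299 3.807 -4.08
v -1.776 4.168 -4.16
v -1.741 3.193 -3.2
v -1.924 4.313 -3.965
v -2.147 4.358 -3.792
v -2.399 4.294 -3.677
v -2.632 4.133 -3.642
v -2.798 3.908 -3.694
v -2.866 3.663 -3.822
v -2.821 3.446 -4.001
v -2.673 3.301 -4.196
v -2.451 3.256 -4.369
v -2.198 3.32 -4.484
v -1.965 3.481 -4.519
v -1.799 3.706 -4.467
v -1.731 3.951 -4.339
v -4.159 1.871 -1.621
v -4.861 1.803 -0.803
v -3.708 3.081 -1.133
v -4.41 3.012 -0.315
v -2.89 0.988 -0.605
v -3.592 0.919 0.213
v -2.439 2.197 -0.117
v -3.141 2.129 0.701
f 2 1 4
f 2 4 3
f 4 1 5
f 4 5 3
f 5 1 6
f 5 6 3
f 6 1 7
f 6 7 3
f 7 1 8
f 7 8 3
f 8 1 9
f 8 9 3
f 9 1 10
f 9 10 3
f 10 1 11
f 10 11 3
f 11 1 12
f 11 12 3
f 12 1 13
f 12 13 3
f 13 1 14
f 13 14 3
f 14 1 15
f 14 15 3
f 15 1 16
f 15 16 3
f 16 1 17
f 16 17 3
f 17 1 2
f 17 2 3
f 18 29 23
f 18 23 19
f 18 19 25
f 18 25 28
f 18 28 29
f 19 23 27
f 23 29 22
f 29 28 20
f 28 25 24
f 25 19 26
f 21 27 22
f 21 22 20
f 21 20 24
f 21 24 26
f 21 26 27
f 22 27 23
f 20 22 29
f 24 20 28
f 26 24 25
f 27 26 19
f 31 30 33
f 31 33 32
f 33 30 34
f 33 34 32
f 34 30 35
f 34 35 32
f 35 30 36
f 35 36 32
f 36 30 37
f 36 37 32
f 37 30 38
f 37 38 32
f 38 30 39
f 38 39 32
f 39 30 40
f 39 40 32
f 40 30 41
f 40 41 32
f 41 30 42
f 41 42 32
f 42 30 43
f 42 43 32
f 43 30 44
f 43 44 32
f 44 30 45
f 44 45 32
f 45 30 31
f 45 31 32
f 47 49 46
f 50 47 46
f 46 49 48
f 48 50 46
f 47 53 49
f 51 47 50
f 51 53 47
f 49 53 48
f 52 50 48
f 48 53 52
f 52 51 50
f 53 51 52



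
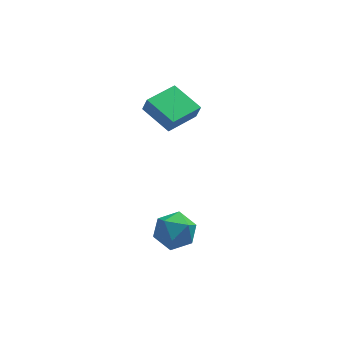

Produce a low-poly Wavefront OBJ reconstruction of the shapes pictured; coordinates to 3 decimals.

v -2.729 -2.161 -1.475
v -1.722 -1.938 -2.043
v -2.318 -4.022 -1.477
v -1.311 -3.799 -2.045
v -1.444 -3.457 -0.926
v -1.698 -2.307 -0.925
v -2.342 -3.653 -2.595
v -2.596 -2.503 -2.594
v -1.482 -2.86 -2.735
v -0.928 -2.739 -1.703
v -3.112 -3.221 -1.817
v -2.558 -3.1 -0.785
v -1.619 1.555 1.889
v -1.412 1.339 2.759
v -2.713 3.041 2.519
v -2.507 2.825 3.389
v -0.033 2.755 1.811
v 0.173 2.539 2.681
v -1.128 4.241 2.441
v -0.921 4.025 3.311
f 1 12 6
f 1 6 2
f 1 2 8
f 1 8 11
f 1 11 12
f 2 6 10
f 6 12 5
f 12 11 3
f 11 8 7
f 8 2 9
f 4 10 5
f 4 5 3
f 4 3 7
f 4 7 9
f 4 9 10
f 5 10 6
f 3 5 12
f 7 3 11
f 9 7 8
f 10 9 2
f 14 16 13
f 17 14 13
f 13 16 15
f 15 17 13
f 14 20 16
f 18 14 17
f 18 20 14
f 16 20 15
f 19 17 15
f 15 20 19
f 19 18 17
f 20 18 19



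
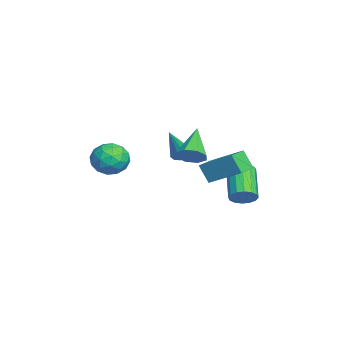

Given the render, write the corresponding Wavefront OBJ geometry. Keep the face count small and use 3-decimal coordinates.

v 1.271 -3.247 1.469
v 1.756 -2.613 2.034
v 1.844 -4.447 2.326
v 2.329 -3.813 2.891
v 1.352 -3.854 2.928
v 0.999 -3.112 2.399
v 2.601 -3.948 1.961
v 2.248 -3.206 1.432
v 2.578 -3.046 2.338
v 1.806 -2.988 2.936
v 1.794 -4.072 1.424
v 1.022 -4.014 2.022
v 1.463 -2.824 1.677
v 2.137 -4.236 2.683
v 1.563 -4.26 2.705
v 1.848 -3.887 3.037
v 1.018 -3.118 1.891
v 1.303 -2.745 2.223
v 1.066 -3.475 2.748
v 2.297 -4.315 2.137
v 2.582 -3.942 2.469
v 1.752 -3.173 1.323
v 2.037 -2.8 1.655
v 2.534 -3.585 1.612
v 2.232 -2.706 2.187
v 2.568 -3.412 2.691
v 2.729 -3.491 2.145
v 2.521 -3.055 1.833
v 1.778 -2.672 2.539
v 2.114 -3.378 3.042
v 1.541 -3.402 3.064
v 1.333 -2.966 2.753
v 2.261 -2.927 2.717
v 1.486 -3.682 1.318
v 1.822 -4.388 1.821
v 2.267 -4.094 1.607
v 2.059 -3.658 1.296
v 1.032 -3.648 1.669
v 1.368 -4.354 2.173
v 1.079 -4.005 2.527
v 0.871 -3.569 2.215
v 1.339 -4.133 1.643
v 2.549 0.148 2.661
v 2.934 -0.159 3.227
v 1.071 0.432 3.819
v 3.014 0.408 3.189
v 2.821 0.823 2.842
v 2.47 0.843 2.389
v 2.165 0.455 2.095
v 2.085 -0.112 2.132
v 2.278 -0.527 2.479
v 2.629 -0.546 2.932
v -1.2 2.666 -1.665
v -0.786 2.699 -1.077
v -2.386 2.647 0.053
v -2.8 2.614 -0.535
v -0.858 3.054 -1.164
v -2.459 3.002 -0.034
v -1.023 3.305 -1.385
v -2.623 3.253 -0.255
v -1.234 3.385 -1.681
v -2.835 3.333 -0.551
v -1.437 3.272 -1.973
v -3.037 3.22 -0.843
v -1.575 2.997 -2.182
v -3.176 2.945 -1.053
v -1.614 2.633 -2.253
v -3.214 2.581 -1.123
v -1.541 2.278 -2.166
v -3.142 2.226 -1.036
v -1.377 2.027 -1.945
v -2.977 1.975 -0.815
v -1.165 1.947 -1.649
v -2.766 1.895 -0.519
v -0.963 2.06 -1.357
v -2.563 2.008 -0.227
v -0.824 2.335 -1.147
v -2.425 2.283 -0.018
v -3.002 -0.269 0.515
v -2.637 -0.621 0.232
v -2.258 -0.871 2.225
v -2.475 -0.304 0.273
v -2.515 0.026 0.407
v -2.74 0.244 0.581
v -3.065 0.265 0.73
v -3.366 0.083 0.797
v -3.528 -0.235 0.756
v -3.489 -0.565 0.622
v -3.264 -0.783 0.448
v -2.938 -0.804 0.299
v 1.076 1.516 0.676
v 0.726 1.072 1.62
v 1.908 2.973 1.67
v 1.558 2.529 2.613
v 1.982 0.951 0.747
v 1.632 0.507 1.69
v 2.814 2.408 1.74
v 2.464 1.964 2.684
f 1 38 17
f 38 12 41
f 17 41 6
f 38 41 17
f 1 17 13
f 17 6 18
f 13 18 2
f 17 18 13
f 1 13 22
f 13 2 23
f 22 23 8
f 13 23 22
f 1 22 34
f 22 8 37
f 34 37 11
f 22 37 34
f 1 34 38
f 34 11 42
f 38 42 12
f 34 42 38
f 2 18 29
f 18 6 32
f 29 32 10
f 18 32 29
f 6 41 19
f 41 12 40
f 19 40 5
f 41 40 19
f 12 42 39
f 42 11 35
f 39 35 3
f 42 35 39
f 11 37 36
f 37 8 24
f 36 24 7
f 37 24 36
f 8 23 28
f 23 2 25
f 28 25 9
f 23 25 28
f 4 30 16
f 30 10 31
f 16 31 5
f 30 31 16
f 4 16 14
f 16 5 15
f 14 15 3
f 16 15 14
f 4 14 21
f 14 3 20
f 21 20 7
f 14 20 21
f 4 21 26
f 21 7 27
f 26 27 9
f 21 27 26
f 4 26 30
f 26 9 33
f 30 33 10
f 26 33 30
f 5 31 19
f 31 10 32
f 19 32 6
f 31 32 19
f 3 15 39
f 15 5 40
f 39 40 12
f 15 40 39
f 7 20 36
f 20 3 35
f 36 35 11
f 20 35 36
f 9 27 28
f 27 7 24
f 28 24 8
f 27 24 28
f 10 33 29
f 33 9 25
f 29 25 2
f 33 25 29
f 44 43 46
f 44 46 45
f 46 43 47
f 46 47 45
f 47 43 48
f 47 48 45
f 48 43 49
f 48 49 45
f 49 43 50
f 49 50 45
f 50 43 51
f 50 51 45
f 51 43 52
f 51 52 45
f 52 43 44
f 52 44 45
f 54 53 57
f 54 57 55
f 55 57 58
f 55 58 56
f 57 53 59
f 57 59 58
f 58 59 60
f 58 60 56
f 59 53 61
f 59 61 60
f 60 61 62
f 60 62 56
f 61 53 63
f 61 63 62
f 62 63 64
f 62 64 56
f 63 53 65
f 63 65 64
f 64 65 66
f 64 66 56
f 65 53 67
f 65 67 66
f 66 67 68
f 66 68 56
f 67 53 69
f 67 69 68
f 68 69 70
f 68 70 56
f 69 53 71
f 69 71 70
f 70 71 72
f 70 72 56
f 71 53 73
f 71 73 72
f 72 73 74
f 72 74 56
f 73 53 75
f 73 75 74
f 74 75 76
f 74 76 56
f 75 53 77
f 75 77 76
f 76 77 78
f 76 78 56
f 77 53 54
f 77 54 78
f 78 54 55
f 78 55 56
f 80 79 82
f 80 82 81
f 82 79 83
f 82 83 81
f 83 79 84
f 83 84 81
f 84 79 85
f 84 85 81
f 85 79 86
f 85 86 81
f 86 79 87
f 86 87 81
f 87 79 88
f 87 88 81
f 88 79 89
f 88 89 81
f 89 79 90
f 89 90 81
f 90 79 80
f 90 80 81
f 92 94 91
f 95 92 91
f 91 94 93
f 93 95 91
f 92 98 94
f 96 92 95
f 96 98 92
f 94 98 93
f 97 95 93
f 93 98 97
f 97 96 95
f 98 96 97



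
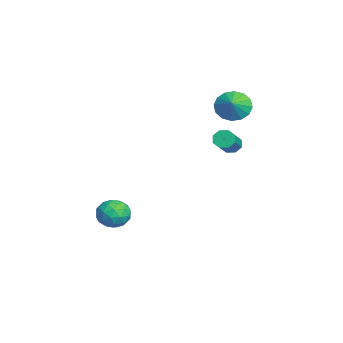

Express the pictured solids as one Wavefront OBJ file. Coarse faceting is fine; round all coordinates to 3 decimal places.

v 0.263 2.988 3.317
v 0.786 2.854 2.429
v 1.177 2.812 3.883
v 0.823 3.38 2.534
v 0.71 3.802 2.848
v 0.477 4.006 3.289
v 0.186 3.937 3.737
v -0.084 3.614 4.072
v -0.261 3.123 4.205
v -0.298 2.597 4.1
v -0.185 2.175 3.786
v 0.048 1.971 3.345
v 0.339 2.04 2.897
v 0.609 2.363 2.562
v 3.066 2.598 1.663
v 3.421 2.808 1.2
v 5.168 2.272 2.293
v 4.814 2.062 2.757
v 3.323 3.144 1.521
v 5.071 2.608 2.614
v 3.075 3.16 1.925
v 4.823 2.624 3.018
v 2.822 2.847 2.176
v 4.569 2.311 3.269
v 2.712 2.388 2.127
v 4.459 1.852 3.22
v 2.809 2.052 1.806
v 4.557 1.516 2.899
v 3.057 2.036 1.402
v 4.805 1.5 2.495
v 3.311 2.349 1.151
v 5.058 1.813 2.244
v 2.029 -2.776 -4.223
v 2.803 -2.753 -3.576
v 1.657 -4.287 -3.724
v 2.431 -4.264 -3.077
v 1.625 -3.677 -2.921
v 1.855 -2.743 -3.229
v 2.605 -4.297 -4.071
v 2.835 -3.363 -4.379
v 3.159 -3.693 -3.482
v 2.554 -3.309 -2.771
v 1.906 -3.731 -4.529
v 1.301 -3.347 -3.818
v 2.448 -2.632 -3.943
v 2.012 -4.408 -3.357
v 1.538 -4.063 -3.265
v 1.993 -4.049 -2.885
v 1.891 -2.626 -3.739
v 2.346 -2.613 -3.359
v 1.654 -3.155 -2.974
v 2.114 -4.427 -3.941
v 2.569 -4.414 -3.561
v 2.467 -2.991 -4.415
v 2.922 -2.977 -4.035
v 2.806 -3.885 -4.326
v 3.113 -3.171 -3.507
v 2.895 -4.059 -3.214
v 2.997 -4.078 -3.799
v 3.132 -3.53 -3.98
v 2.757 -2.946 -3.09
v 2.539 -3.833 -2.797
v 2.065 -3.488 -2.705
v 2.2 -2.94 -2.886
v 2.966 -3.498 -3.034
v 1.921 -3.207 -4.503
v 1.703 -4.094 -4.21
v 2.26 -4.1 -4.414
v 2.395 -3.552 -4.595
v 1.565 -2.981 -4.086
v 1.347 -3.869 -3.793
v 1.328 -3.51 -3.32
v 1.463 -2.962 -3.501
v 1.494 -3.542 -4.266
f 2 1 4
f 2 4 3
f 4 1 5
f 4 5 3
f 5 1 6
f 5 6 3
f 6 1 7
f 6 7 3
f 7 1 8
f 7 8 3
f 8 1 9
f 8 9 3
f 9 1 10
f 9 10 3
f 10 1 11
f 10 11 3
f 11 1 12
f 11 12 3
f 12 1 13
f 12 13 3
f 13 1 14
f 13 14 3
f 14 1 2
f 14 2 3
f 16 15 19
f 16 19 17
f 17 19 20
f 17 20 18
f 19 15 21
f 19 21 20
f 20 21 22
f 20 22 18
f 21 15 23
f 21 23 22
f 22 23 24
f 22 24 18
f 23 15 25
f 23 25 24
f 24 25 26
f 24 26 18
f 25 15 27
f 25 27 26
f 26 27 28
f 26 28 18
f 27 15 29
f 27 29 28
f 28 29 30
f 28 30 18
f 29 15 31
f 29 31 30
f 30 31 32
f 30 32 18
f 31 15 16
f 31 16 32
f 32 16 17
f 32 17 18
f 33 70 49
f 70 44 73
f 49 73 38
f 70 73 49
f 33 49 45
f 49 38 50
f 45 50 34
f 49 50 45
f 33 45 54
f 45 34 55
f 54 55 40
f 45 55 54
f 33 54 66
f 54 40 69
f 66 69 43
f 54 69 66
f 33 66 70
f 66 43 74
f 70 74 44
f 66 74 70
f 34 50 61
f 50 38 64
f 61 64 42
f 50 64 61
f 38 73 51
f 73 44 72
f 51 72 37
f 73 72 51
f 44 74 71
f 74 43 67
f 71 67 35
f 74 67 71
f 43 69 68
f 69 40 56
f 68 56 39
f 69 56 68
f 40 55 60
f 55 34 57
f 60 57 41
f 55 57 60
f 36 62 48
f 62 42 63
f 48 63 37
f 62 63 48
f 36 48 46
f 48 37 47
f 46 47 35
f 48 47 46
f 36 46 53
f 46 35 52
f 53 52 39
f 46 52 53
f 36 53 58
f 53 39 59
f 58 59 41
f 53 59 58
f 36 58 62
f 58 41 65
f 62 65 42
f 58 65 62
f 37 63 51
f 63 42 64
f 51 64 38
f 63 64 51
f 35 47 71
f 47 37 72
f 71 72 44
f 47 72 71
f 39 52 68
f 52 35 67
f 68 67 43
f 52 67 68
f 41 59 60
f 59 39 56
f 60 56 40
f 59 56 60
f 42 65 61
f 65 41 57
f 61 57 34
f 65 57 61



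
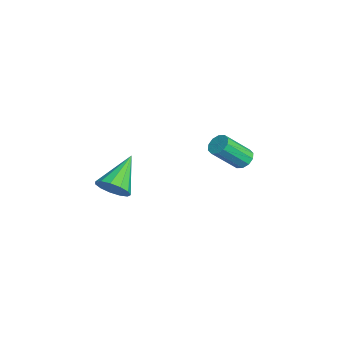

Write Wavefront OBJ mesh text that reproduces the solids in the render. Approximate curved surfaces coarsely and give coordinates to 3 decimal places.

v -2.027 -2.266 -1.747
v -1.401 -2.036 -1.236
v -3.313 -1.194 -0.653
v -1.42 -1.71 -1.578
v -1.632 -1.56 -1.974
v -1.969 -1.635 -2.298
v -2.324 -1.91 -2.447
v -2.585 -2.298 -2.373
v -2.669 -2.676 -2.101
v -2.549 -2.924 -1.716
v -2.263 -2.963 -1.341
v -1.902 -2.781 -1.095
v -1.58 -2.435 -1.055
v -3.608 3.863 -1.804
v -3.199 4.19 -1.555
v -3.004 2.985 -0.287
v -3.412 2.657 -0.536
v -3.516 4.285 -1.417
v -3.32 3.08 -0.149
v -3.868 4.218 -1.426
v -3.672 3.013 -0.158
v -4.121 4.015 -1.58
v -3.925 2.81 -0.312
v -4.177 3.754 -1.819
v -3.982 2.549 -0.551
v -4.016 3.535 -2.053
v -3.821 2.33 -0.785
v -3.7 3.44 -2.191
v -3.504 2.235 -0.923
v -3.348 3.507 -2.182
v -3.152 2.302 -0.914
v -3.095 3.71 -2.028
v -2.899 2.505 -0.76
v -3.038 3.971 -1.789
v -2.843 2.766 -0.521
f 2 1 4
f 2 4 3
f 4 1 5
f 4 5 3
f 5 1 6
f 5 6 3
f 6 1 7
f 6 7 3
f 7 1 8
f 7 8 3
f 8 1 9
f 8 9 3
f 9 1 10
f 9 10 3
f 10 1 11
f 10 11 3
f 11 1 12
f 11 12 3
f 12 1 13
f 12 13 3
f 13 1 2
f 13 2 3
f 15 14 18
f 15 18 16
f 16 18 19
f 16 19 17
f 18 14 20
f 18 20 19
f 19 20 21
f 19 21 17
f 20 14 22
f 20 22 21
f 21 22 23
f 21 23 17
f 22 14 24
f 22 24 23
f 23 24 25
f 23 25 17
f 24 14 26
f 24 26 25
f 25 26 27
f 25 27 17
f 26 14 28
f 26 28 27
f 27 28 29
f 27 29 17
f 28 14 30
f 28 30 29
f 29 30 31
f 29 31 17
f 30 14 32
f 30 32 31
f 31 32 33
f 31 33 17
f 32 14 34
f 32 34 33
f 33 34 35
f 33 35 17
f 34 14 15
f 34 15 35
f 35 15 16
f 35 16 17



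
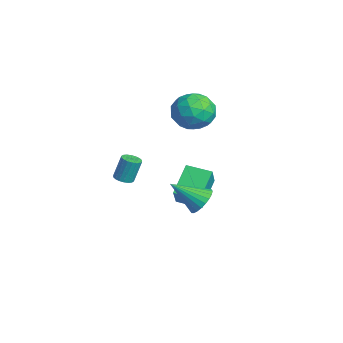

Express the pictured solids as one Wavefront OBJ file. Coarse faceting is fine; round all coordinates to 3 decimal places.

v 3.426 -0.973 -2.238
v 4.132 -1.401 -2.44
v 2.894 -2.387 -1.102
v 4.234 -1.228 -2.177
v 4.214 -1.016 -1.922
v 4.074 -0.797 -1.716
v 3.835 -0.606 -1.589
v 3.533 -0.47 -1.561
v 3.216 -0.411 -1.635
v 2.93 -0.437 -1.802
v 2.72 -0.545 -2.035
v 2.617 -0.718 -2.298
v 2.637 -0.93 -2.553
v 2.778 -1.148 -2.759
v 3.017 -1.34 -2.886
v 3.318 -1.475 -2.914
v 3.636 -1.535 -2.84
v 3.921 -1.508 -2.673
v -1.145 -0.942 -5.01
v -2.272 0.049 -3.811
v -0.374 0.205 -5.232
v -1.501 1.195 -4.034
v -0.119 -1.375 -3.686
v -1.246 -0.385 -2.488
v 0.652 -0.229 -3.909
v -0.475 0.762 -2.71
v -0.667 -3.768 -2.56
v -0.252 -4.093 -2.444
v -0.278 -3.657 -1.125
v -0.693 -3.332 -1.24
v -0.143 -3.889 -2.509
v -0.169 -3.453 -1.19
v -0.138 -3.661 -2.585
v -0.164 -3.224 -1.265
v -0.238 -3.454 -2.655
v -0.264 -3.018 -1.336
v -0.423 -3.309 -2.707
v -0.449 -2.873 -1.387
v -0.656 -3.256 -2.729
v -0.682 -2.819 -1.41
v -0.892 -3.303 -2.718
v -0.918 -2.867 -1.399
v -1.082 -3.443 -2.675
v -1.108 -3.007 -1.356
v -1.191 -3.647 -2.61
v -1.217 -3.211 -1.291
v -1.196 -3.876 -2.535
v -1.222 -3.439 -1.215
v -1.096 -4.082 -2.464
v -1.122 -3.646 -1.145
v -0.911 -4.227 -2.413
v -0.937 -3.791 -1.093
v -0.678 -4.281 -2.39
v -0.704 -3.844 -1.071
v -0.442 -4.233 -2.401
v -0.468 -3.797 -1.082
v -0.65 0.864 1.702
v 0.396 0.387 1.33
v -1.256 -0.907 2.27
v -0.21 -1.384 1.898
v -0.232 -0.655 2.862
v 0.142 0.44 2.511
v -1.002 -0.96 1.089
v -0.628 0.135 0.738
v 0.179 -0.741 0.951
v 0.655 -0.552 2.047
v -1.515 0.032 1.553
v -1.039 0.221 2.649
v -0.074 0.781 1.466
v -0.786 -1.301 2.134
v -0.8 -0.872 2.7
v -0.184 -1.153 2.482
v -0.223 0.812 2.16
v 0.392 0.532 1.942
v 0.022 -0.081 2.842
v -1.252 -1.052 1.658
v -0.637 -1.332 1.44
v -0.676 0.633 1.118
v -0.06 0.352 0.9
v -0.882 -0.439 0.758
v 0.414 -0.162 1.025
v 0.057 -1.203 1.358
v -0.408 -0.954 0.883
v -0.188 -0.31 0.677
v 0.693 -0.051 1.669
v 0.337 -1.093 2.002
v 0.324 -0.664 2.569
v 0.544 -0.02 2.363
v 0.565 -0.714 1.446
v -1.197 0.573 1.598
v -1.553 -0.469 1.931
v -1.404 -0.5 1.237
v -1.184 0.144 1.031
v -0.917 0.683 2.242
v -1.274 -0.358 2.575
v -0.672 -0.21 2.923
v -0.452 0.434 2.717
v -1.425 0.194 2.154
f 2 1 4
f 2 4 3
f 4 1 5
f 4 5 3
f 5 1 6
f 5 6 3
f 6 1 7
f 6 7 3
f 7 1 8
f 7 8 3
f 8 1 9
f 8 9 3
f 9 1 10
f 9 10 3
f 10 1 11
f 10 11 3
f 11 1 12
f 11 12 3
f 12 1 13
f 12 13 3
f 13 1 14
f 13 14 3
f 14 1 15
f 14 15 3
f 15 1 16
f 15 16 3
f 16 1 17
f 16 17 3
f 17 1 18
f 17 18 3
f 18 1 2
f 18 2 3
f 20 22 19
f 23 20 19
f 19 22 21
f 21 23 19
f 20 26 22
f 24 20 23
f 24 26 20
f 22 26 21
f 25 23 21
f 21 26 25
f 25 24 23
f 26 24 25
f 28 27 31
f 28 31 29
f 29 31 32
f 29 32 30
f 31 27 33
f 31 33 32
f 32 33 34
f 32 34 30
f 33 27 35
f 33 35 34
f 34 35 36
f 34 36 30
f 35 27 37
f 35 37 36
f 36 37 38
f 36 38 30
f 37 27 39
f 37 39 38
f 38 39 40
f 38 40 30
f 39 27 41
f 39 41 40
f 40 41 42
f 40 42 30
f 41 27 43
f 41 43 42
f 42 43 44
f 42 44 30
f 43 27 45
f 43 45 44
f 44 45 46
f 44 46 30
f 45 27 47
f 45 47 46
f 46 47 48
f 46 48 30
f 47 27 49
f 47 49 48
f 48 49 50
f 48 50 30
f 49 27 51
f 49 51 50
f 50 51 52
f 50 52 30
f 51 27 53
f 51 53 52
f 52 53 54
f 52 54 30
f 53 27 55
f 53 55 54
f 54 55 56
f 54 56 30
f 55 27 28
f 55 28 56
f 56 28 29
f 56 29 30
f 57 94 73
f 94 68 97
f 73 97 62
f 94 97 73
f 57 73 69
f 73 62 74
f 69 74 58
f 73 74 69
f 57 69 78
f 69 58 79
f 78 79 64
f 69 79 78
f 57 78 90
f 78 64 93
f 90 93 67
f 78 93 90
f 57 90 94
f 90 67 98
f 94 98 68
f 90 98 94
f 58 74 85
f 74 62 88
f 85 88 66
f 74 88 85
f 62 97 75
f 97 68 96
f 75 96 61
f 97 96 75
f 68 98 95
f 98 67 91
f 95 91 59
f 98 91 95
f 67 93 92
f 93 64 80
f 92 80 63
f 93 80 92
f 64 79 84
f 79 58 81
f 84 81 65
f 79 81 84
f 60 86 72
f 86 66 87
f 72 87 61
f 86 87 72
f 60 72 70
f 72 61 71
f 70 71 59
f 72 71 70
f 60 70 77
f 70 59 76
f 77 76 63
f 70 76 77
f 60 77 82
f 77 63 83
f 82 83 65
f 77 83 82
f 60 82 86
f 82 65 89
f 86 89 66
f 82 89 86
f 61 87 75
f 87 66 88
f 75 88 62
f 87 88 75
f 59 71 95
f 71 61 96
f 95 96 68
f 71 96 95
f 63 76 92
f 76 59 91
f 92 91 67
f 76 91 92
f 65 83 84
f 83 63 80
f 84 80 64
f 83 80 84
f 66 89 85
f 89 65 81
f 85 81 58
f 89 81 85



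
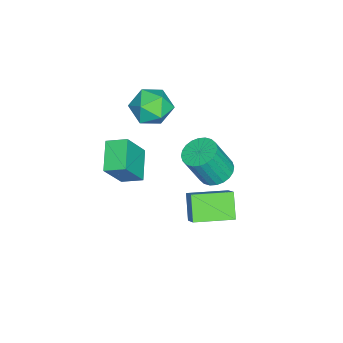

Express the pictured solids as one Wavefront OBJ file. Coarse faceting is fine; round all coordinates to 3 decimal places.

v -1.35 0.94 -1.539
v -0.545 1.416 -0.665
v -2.296 2.872 -1.721
v -1.492 3.349 -0.847
v -0.328 1.331 -2.693
v 0.476 1.808 -1.819
v -1.275 3.264 -2.875
v -0.47 3.74 -2.001
v -4.63 -1.224 3.321
v -3.899 -0.387 2.795
v -3.321 -2.653 2.865
v -2.59 -1.816 2.339
v -2.745 -1.817 3.56
v -3.554 -0.934 3.841
v -3.666 -2.106 1.819
v -4.475 -1.223 2.1
v -3.303 -0.932 1.866
v -2.734 -0.753 2.942
v -4.486 -2.287 2.718
v -3.917 -2.108 3.794
v 0.645 -1.66 3.223
v 1.633 -2.202 4.983
v 0.567 -0.586 3.597
v 1.555 -1.128 5.357
v 2.165 -1.292 2.483
v 3.153 -1.834 4.243
v 2.087 -0.218 2.857
v 3.075 -0.76 4.617
v 0.61 2.969 3.013
v 1.5 2.905 2.749
v 1.999 2.187 4.603
v 1.11 2.251 4.867
v 1.49 3.242 2.882
v 1.989 2.524 4.736
v 1.346 3.538 3.035
v 1.845 2.82 4.889
v 1.09 3.747 3.185
v 1.589 3.029 5.039
v 0.761 3.838 3.309
v 1.26 3.12 5.163
v 0.409 3.796 3.387
v 0.908 3.078 5.241
v 0.088 3.628 3.409
v 0.587 2.911 5.263
v -0.154 3.361 3.37
v 0.345 2.643 5.224
v -0.279 3.033 3.277
v 0.22 2.315 5.131
v -0.269 2.696 3.144
v 0.23 1.978 4.998
v -0.125 2.4 2.991
v 0.374 1.682 4.845
v 0.131 2.191 2.841
v 0.63 1.473 4.695
v 0.46 2.1 2.717
v 0.959 1.382 4.571
v 0.812 2.142 2.639
v 1.311 1.424 4.493
v 1.133 2.309 2.617
v 1.632 1.592 4.471
v 1.375 2.577 2.656
v 1.874 1.859 4.51
f 2 4 1
f 5 2 1
f 1 4 3
f 3 5 1
f 2 8 4
f 6 2 5
f 6 8 2
f 4 8 3
f 7 5 3
f 3 8 7
f 7 6 5
f 8 6 7
f 9 20 14
f 9 14 10
f 9 10 16
f 9 16 19
f 9 19 20
f 10 14 18
f 14 20 13
f 20 19 11
f 19 16 15
f 16 10 17
f 12 18 13
f 12 13 11
f 12 11 15
f 12 15 17
f 12 17 18
f 13 18 14
f 11 13 20
f 15 11 19
f 17 15 16
f 18 17 10
f 22 24 21
f 25 22 21
f 21 24 23
f 23 25 21
f 22 28 24
f 26 22 25
f 26 28 22
f 24 28 23
f 27 25 23
f 23 28 27
f 27 26 25
f 28 26 27
f 30 29 33
f 30 33 31
f 31 33 34
f 31 34 32
f 33 29 35
f 33 35 34
f 34 35 36
f 34 36 32
f 35 29 37
f 35 37 36
f 36 37 38
f 36 38 32
f 37 29 39
f 37 39 38
f 38 39 40
f 38 40 32
f 39 29 41
f 39 41 40
f 40 41 42
f 40 42 32
f 41 29 43
f 41 43 42
f 42 43 44
f 42 44 32
f 43 29 45
f 43 45 44
f 44 45 46
f 44 46 32
f 45 29 47
f 45 47 46
f 46 47 48
f 46 48 32
f 47 29 49
f 47 49 48
f 48 49 50
f 48 50 32
f 49 29 51
f 49 51 50
f 50 51 52
f 50 52 32
f 51 29 53
f 51 53 52
f 52 53 54
f 52 54 32
f 53 29 55
f 53 55 54
f 54 55 56
f 54 56 32
f 55 29 57
f 55 57 56
f 56 57 58
f 56 58 32
f 57 29 59
f 57 59 58
f 58 59 60
f 58 60 32
f 59 29 61
f 59 61 60
f 60 61 62
f 60 62 32
f 61 29 30
f 61 30 62
f 62 30 31
f 62 31 32



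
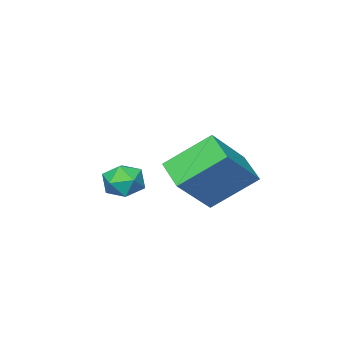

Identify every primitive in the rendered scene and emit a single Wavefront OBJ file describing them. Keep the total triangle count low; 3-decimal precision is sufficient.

v -1.672 0.306 -0.416
v -0.228 0.348 0.894
v -1.247 1.368 -0.919
v 0.197 1.41 0.391
v -0.577 -0.69 -1.591
v 0.867 -0.648 -0.281
v -0.152 0.372 -2.094
v 1.292 0.414 -0.784
v 0.592 -2.593 -2.295
v 0.956 -2.923 -1.706
v -0.456 -3.177 -1.974
v -0.092 -3.507 -1.385
v -0.229 -2.752 -1.377
v 0.418 -2.391 -1.576
v 0.082 -3.709 -2.104
v 0.729 -3.348 -2.303
v 0.641 -3.612 -1.588
v 0.449 -3.021 -1.138
v 0.051 -3.079 -2.542
v -0.141 -2.488 -2.092
f 2 4 1
f 5 2 1
f 1 4 3
f 3 5 1
f 2 8 4
f 6 2 5
f 6 8 2
f 4 8 3
f 7 5 3
f 3 8 7
f 7 6 5
f 8 6 7
f 9 20 14
f 9 14 10
f 9 10 16
f 9 16 19
f 9 19 20
f 10 14 18
f 14 20 13
f 20 19 11
f 19 16 15
f 16 10 17
f 12 18 13
f 12 13 11
f 12 11 15
f 12 15 17
f 12 17 18
f 13 18 14
f 11 13 20
f 15 11 19
f 17 15 16
f 18 17 10



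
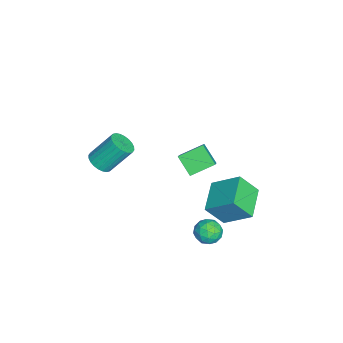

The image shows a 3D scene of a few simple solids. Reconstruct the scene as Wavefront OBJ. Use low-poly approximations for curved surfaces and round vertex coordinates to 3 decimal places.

v 0.616 -3.779 0.542
v 1.114 -4.22 0.986
v 0.822 -2.982 2.543
v 0.324 -2.541 2.098
v 1.312 -4.014 0.86
v 1.019 -2.776 2.416
v 1.403 -3.772 0.685
v 1.111 -2.535 2.241
v 1.375 -3.532 0.488
v 1.083 -2.294 2.044
v 1.232 -3.329 0.299
v 0.939 -2.091 1.856
v 0.994 -3.194 0.148
v 0.702 -1.956 1.704
v 0.699 -3.149 0.056
v 0.407 -1.911 1.613
v 0.392 -3.199 0.038
v 0.099 -1.961 1.595
v 0.118 -3.338 0.097
v -0.174 -2.1 1.654
v -0.079 -3.544 0.224
v -0.372 -2.306 1.78
v -0.171 -3.785 0.399
v -0.463 -2.548 1.955
v -0.143 -4.026 0.596
v -0.435 -2.788 2.152
v 0.001 -4.229 0.784
v -0.292 -2.991 2.341
v 0.238 -4.364 0.936
v -0.054 -3.126 2.492
v 0.533 -4.409 1.027
v 0.241 -3.171 2.584
v 0.841 -4.359 1.045
v 0.548 -3.121 2.602
v 1.324 2.566 -3.614
v 1.987 3.116 -3.582
v 2.213 1.504 -3.778
v 2.876 2.054 -3.746
v 2.408 1.902 -3.039
v 1.858 2.559 -2.937
v 2.342 2.061 -4.423
v 1.792 2.718 -4.321
v 2.616 2.804 -4.082
v 2.657 2.706 -3.226
v 1.543 1.914 -4.134
v 1.584 1.816 -3.278
v 1.577 2.934 -3.584
v 2.623 1.686 -3.776
v 2.348 1.596 -3.361
v 2.737 1.92 -3.342
v 1.501 2.606 -3.204
v 1.891 2.93 -3.186
v 2.138 2.216 -2.866
v 2.309 1.69 -4.174
v 2.699 2.014 -4.156
v 1.463 2.7 -4.018
v 1.852 3.024 -3.999
v 2.062 2.404 -4.494
v 2.337 3.075 -3.859
v 2.86 2.45 -3.955
v 2.546 2.455 -4.353
v 2.222 2.84 -4.293
v 2.36 3.017 -3.356
v 2.883 2.393 -3.452
v 2.608 2.303 -3.036
v 2.285 2.689 -2.977
v 2.73 2.833 -3.65
v 1.317 2.227 -3.908
v 1.84 1.603 -4.004
v 1.915 1.931 -4.383
v 1.592 2.317 -4.324
v 1.34 2.17 -3.405
v 1.863 1.545 -3.501
v 1.978 1.78 -3.067
v 1.654 2.165 -3.007
v 1.47 1.787 -3.71
v -3.237 0.873 -3.979
v -4.036 0.091 -3.025
v -3.787 2.253 -3.308
v -4.587 1.471 -2.355
v -2.453 0.869 -3.325
v -3.253 0.087 -2.372
v -3.004 2.249 -2.655
v -3.803 1.467 -1.701
v -0.564 3.301 -3.068
v -0.371 2.261 -1.737
v -0.153 4.888 -1.888
v 0.04 3.848 -0.557
v 1.42 3.112 -3.503
v 1.613 2.072 -2.172
v 1.831 4.699 -2.323
v 2.024 3.659 -0.992
f 2 1 5
f 2 5 3
f 3 5 6
f 3 6 4
f 5 1 7
f 5 7 6
f 6 7 8
f 6 8 4
f 7 1 9
f 7 9 8
f 8 9 10
f 8 10 4
f 9 1 11
f 9 11 10
f 10 11 12
f 10 12 4
f 11 1 13
f 11 13 12
f 12 13 14
f 12 14 4
f 13 1 15
f 13 15 14
f 14 15 16
f 14 16 4
f 15 1 17
f 15 17 16
f 16 17 18
f 16 18 4
f 17 1 19
f 17 19 18
f 18 19 20
f 18 20 4
f 19 1 21
f 19 21 20
f 20 21 22
f 20 22 4
f 21 1 23
f 21 23 22
f 22 23 24
f 22 24 4
f 23 1 25
f 23 25 24
f 24 25 26
f 24 26 4
f 25 1 27
f 25 27 26
f 26 27 28
f 26 28 4
f 27 1 29
f 27 29 28
f 28 29 30
f 28 30 4
f 29 1 31
f 29 31 30
f 30 31 32
f 30 32 4
f 31 1 33
f 31 33 32
f 32 33 34
f 32 34 4
f 33 1 2
f 33 2 34
f 34 2 3
f 34 3 4
f 35 72 51
f 72 46 75
f 51 75 40
f 72 75 51
f 35 51 47
f 51 40 52
f 47 52 36
f 51 52 47
f 35 47 56
f 47 36 57
f 56 57 42
f 47 57 56
f 35 56 68
f 56 42 71
f 68 71 45
f 56 71 68
f 35 68 72
f 68 45 76
f 72 76 46
f 68 76 72
f 36 52 63
f 52 40 66
f 63 66 44
f 52 66 63
f 40 75 53
f 75 46 74
f 53 74 39
f 75 74 53
f 46 76 73
f 76 45 69
f 73 69 37
f 76 69 73
f 45 71 70
f 71 42 58
f 70 58 41
f 71 58 70
f 42 57 62
f 57 36 59
f 62 59 43
f 57 59 62
f 38 64 50
f 64 44 65
f 50 65 39
f 64 65 50
f 38 50 48
f 50 39 49
f 48 49 37
f 50 49 48
f 38 48 55
f 48 37 54
f 55 54 41
f 48 54 55
f 38 55 60
f 55 41 61
f 60 61 43
f 55 61 60
f 38 60 64
f 60 43 67
f 64 67 44
f 60 67 64
f 39 65 53
f 65 44 66
f 53 66 40
f 65 66 53
f 37 49 73
f 49 39 74
f 73 74 46
f 49 74 73
f 41 54 70
f 54 37 69
f 70 69 45
f 54 69 70
f 43 61 62
f 61 41 58
f 62 58 42
f 61 58 62
f 44 67 63
f 67 43 59
f 63 59 36
f 67 59 63
f 78 80 77
f 81 78 77
f 77 80 79
f 79 81 77
f 78 84 80
f 82 78 81
f 82 84 78
f 80 84 79
f 83 81 79
f 79 84 83
f 83 82 81
f 84 82 83
f 86 88 85
f 89 86 85
f 85 88 87
f 87 89 85
f 86 92 88
f 90 86 89
f 90 92 86
f 88 92 87
f 91 89 87
f 87 92 91
f 91 90 89
f 92 90 91



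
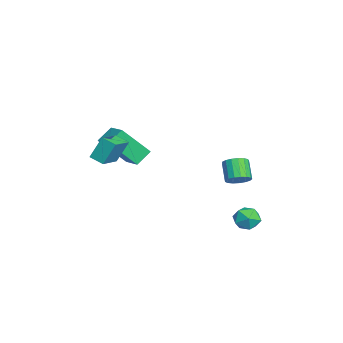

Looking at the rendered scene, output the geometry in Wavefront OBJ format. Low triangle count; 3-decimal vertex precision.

v 1.985 -4.359 2.027
v 1.844 -3.752 3.258
v 0.719 -3.739 1.576
v 0.578 -3.132 2.807
v 2.402 -3.708 1.753
v 2.261 -3.101 2.984
v 1.136 -3.088 1.302
v 0.995 -2.481 2.533
v -3.044 -4.11 0.682
v -3.591 -3.432 1.338
v -3.224 -2.677 -0.95
v -3.77 -1.999 -0.295
v -1.89 -3.541 1.055
v -2.436 -2.863 1.71
v -2.069 -2.108 -0.578
v -2.616 -1.43 0.078
v -0.439 3.273 -3.629
v 0.143 3.769 -3.895
v 0.337 2.891 -2.645
v 0.919 3.387 -2.911
v 0.241 3.693 -2.591
v -0.238 3.929 -3.199
v 0.718 2.731 -3.341
v 0.239 2.967 -3.949
v 0.858 3.434 -3.717
v 0.563 4.029 -3.253
v -0.083 2.631 -3.287
v -0.378 3.226 -2.823
v -3.505 3.093 -2.496
v -3.122 3.507 -2.065
v -4.011 3.38 -1.153
v -4.395 2.967 -1.584
v -3.322 3.726 -2.23
v -4.212 3.599 -1.318
v -3.565 3.8 -2.456
v -4.454 3.673 -1.544
v -3.794 3.712 -2.691
v -4.683 3.585 -1.78
v -3.957 3.482 -2.882
v -4.846 3.356 -1.97
v -4.016 3.164 -2.984
v -4.905 3.037 -2.072
v -3.958 2.829 -2.974
v -4.848 2.702 -2.063
v -3.797 2.555 -2.855
v -4.686 2.428 -1.943
v -3.569 2.404 -2.653
v -4.458 2.277 -1.742
v -3.326 2.411 -2.416
v -4.215 2.284 -1.504
v -3.124 2.574 -2.196
v -4.014 2.448 -1.285
v -3.01 2.857 -2.046
v -3.899 2.73 -1.134
v -3.009 3.193 -1.998
v -3.898 3.067 -1.086
f 2 4 1
f 5 2 1
f 1 4 3
f 3 5 1
f 2 8 4
f 6 2 5
f 6 8 2
f 4 8 3
f 7 5 3
f 3 8 7
f 7 6 5
f 8 6 7
f 10 12 9
f 13 10 9
f 9 12 11
f 11 13 9
f 10 16 12
f 14 10 13
f 14 16 10
f 12 16 11
f 15 13 11
f 11 16 15
f 15 14 13
f 16 14 15
f 17 28 22
f 17 22 18
f 17 18 24
f 17 24 27
f 17 27 28
f 18 22 26
f 22 28 21
f 28 27 19
f 27 24 23
f 24 18 25
f 20 26 21
f 20 21 19
f 20 19 23
f 20 23 25
f 20 25 26
f 21 26 22
f 19 21 28
f 23 19 27
f 25 23 24
f 26 25 18
f 30 29 33
f 30 33 31
f 31 33 34
f 31 34 32
f 33 29 35
f 33 35 34
f 34 35 36
f 34 36 32
f 35 29 37
f 35 37 36
f 36 37 38
f 36 38 32
f 37 29 39
f 37 39 38
f 38 39 40
f 38 40 32
f 39 29 41
f 39 41 40
f 40 41 42
f 40 42 32
f 41 29 43
f 41 43 42
f 42 43 44
f 42 44 32
f 43 29 45
f 43 45 44
f 44 45 46
f 44 46 32
f 45 29 47
f 45 47 46
f 46 47 48
f 46 48 32
f 47 29 49
f 47 49 48
f 48 49 50
f 48 50 32
f 49 29 51
f 49 51 50
f 50 51 52
f 50 52 32
f 51 29 53
f 51 53 52
f 52 53 54
f 52 54 32
f 53 29 55
f 53 55 54
f 54 55 56
f 54 56 32
f 55 29 30
f 55 30 56
f 56 30 31
f 56 31 32

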